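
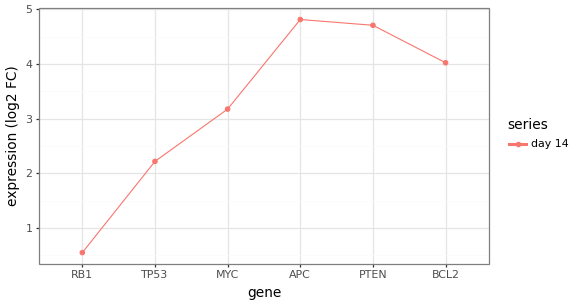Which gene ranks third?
Top 4: APC ≈ 5.0, PTEN ≈ 4.5, BCL2 ≈ 4.0, MYC ≈ 3.0.

BCL2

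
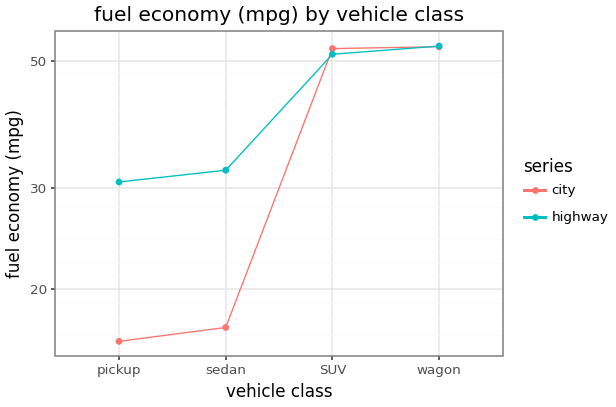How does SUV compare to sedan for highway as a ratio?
≈ 1.67×

SUV ≈ 50, sedan ≈ 30; 50/30 ≈ 1.67.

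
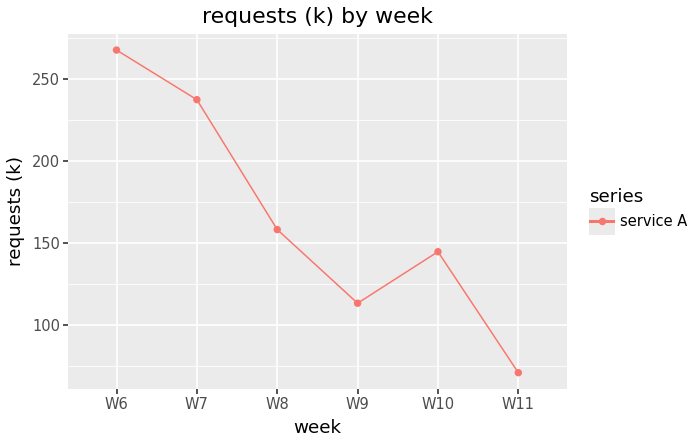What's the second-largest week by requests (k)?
W7

Top 3: W6 ≈ 260, W7 ≈ 240, W8 ≈ 160.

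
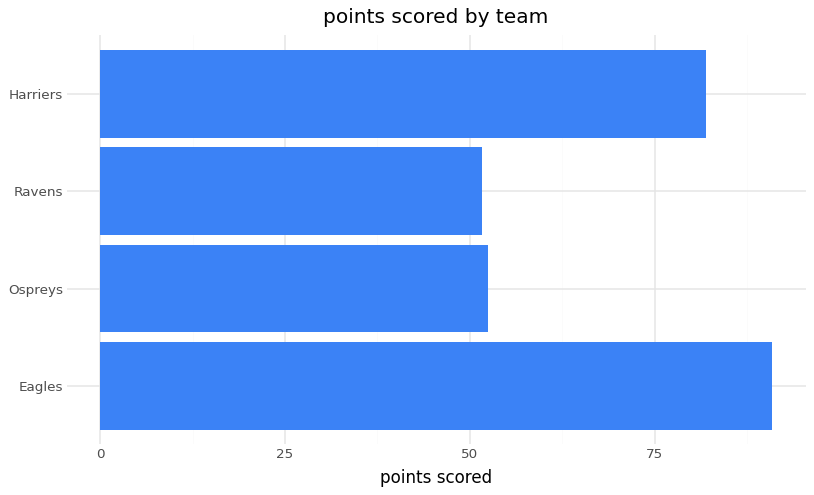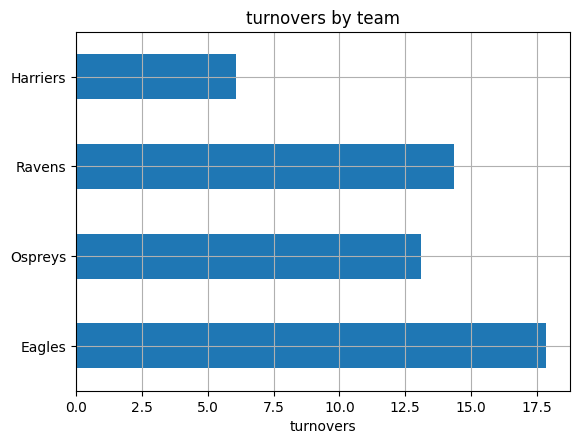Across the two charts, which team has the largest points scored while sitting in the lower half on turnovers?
Harriers

Chart 2 median turnovers ≈ 14; below-median teams: Ospreys, Harriers. Among those, Harriers has the highest points scored (≈ 80).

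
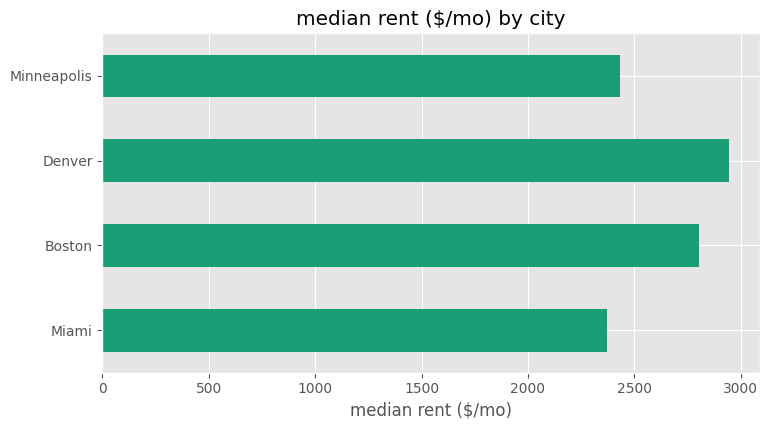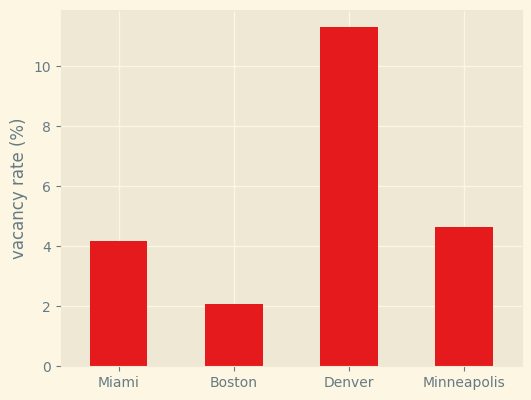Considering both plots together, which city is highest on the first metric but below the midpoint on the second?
Chart 2 median vacancy rate (%) ≈ 4; below-median cities: Miami, Boston. Among those, Boston has the highest median rent ($/mo) (≈ 3000).

Boston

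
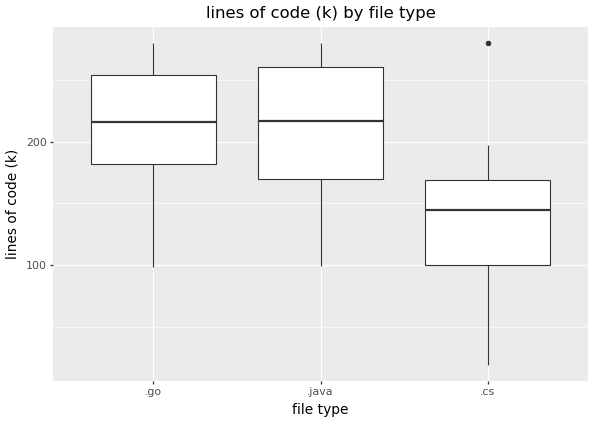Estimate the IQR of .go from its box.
≈ 70

Q3 ≈ 250, Q1 ≈ 180; IQR ≈ 70.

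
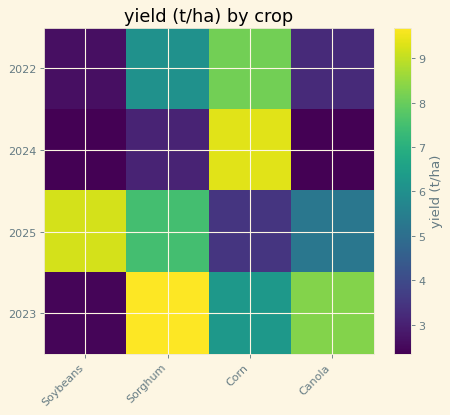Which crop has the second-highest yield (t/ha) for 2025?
Sorghum

Top 3 for 2025: Soybeans ≈ 9, Sorghum ≈ 7, Canola ≈ 5.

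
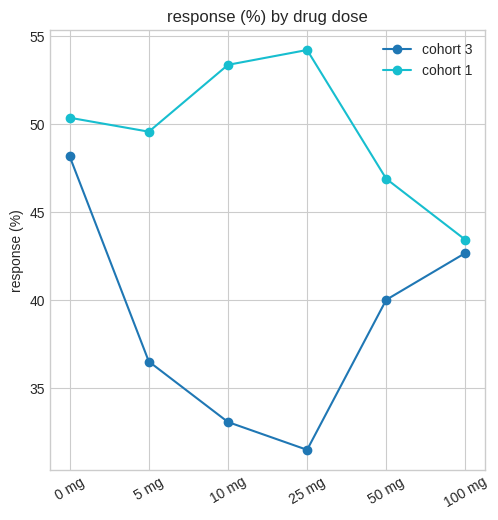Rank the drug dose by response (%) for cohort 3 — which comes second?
Top 3 for cohort 3: 0 mg ≈ 48, 100 mg ≈ 42, 50 mg ≈ 40.

100 mg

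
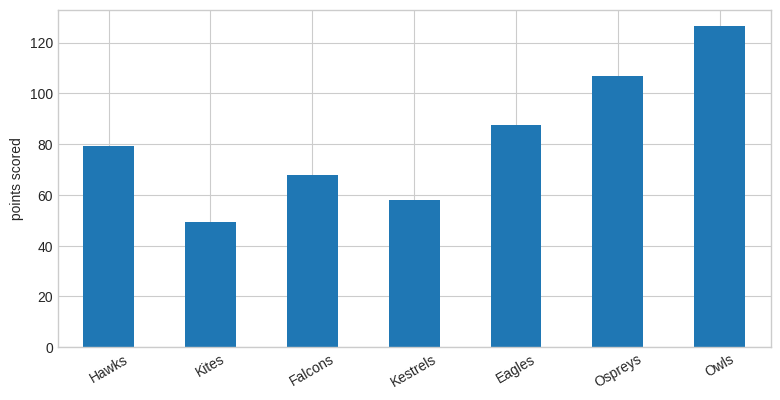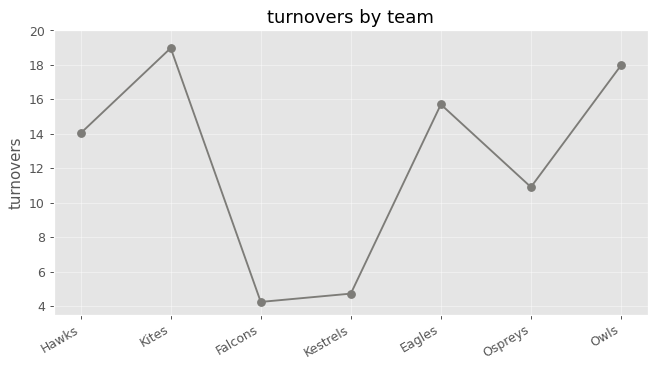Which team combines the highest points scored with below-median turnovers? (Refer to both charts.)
Ospreys

Chart 2 median turnovers ≈ 14; below-median teams: Falcons, Kestrels, Ospreys. Among those, Ospreys has the highest points scored (≈ 100).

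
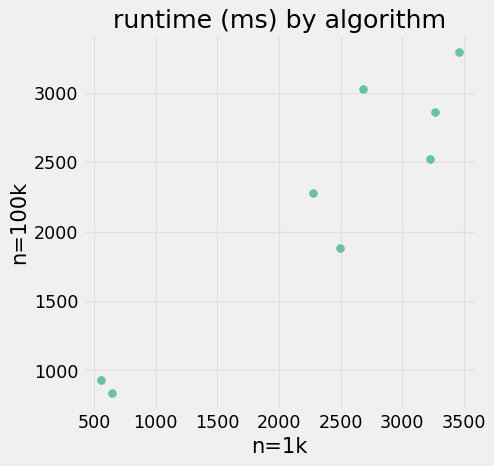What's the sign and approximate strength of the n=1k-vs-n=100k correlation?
Points are positively correlated; strong (|r| ≈ 0.9).

positive, strong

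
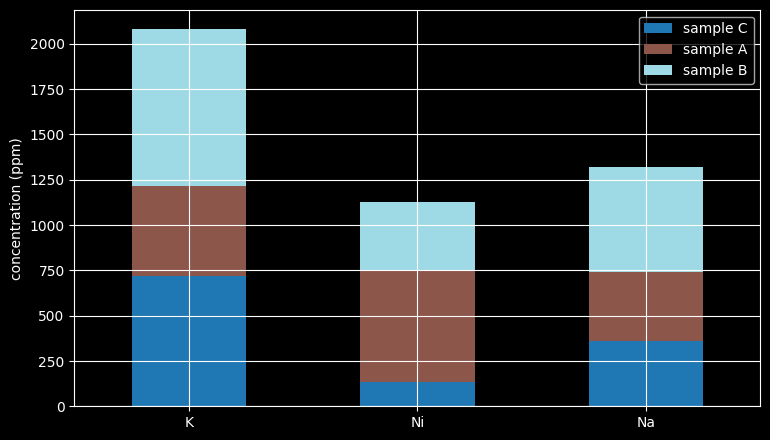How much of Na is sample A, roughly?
≈ 400

sample A top ≈ 800, bottom ≈ 400; segment ≈ 400.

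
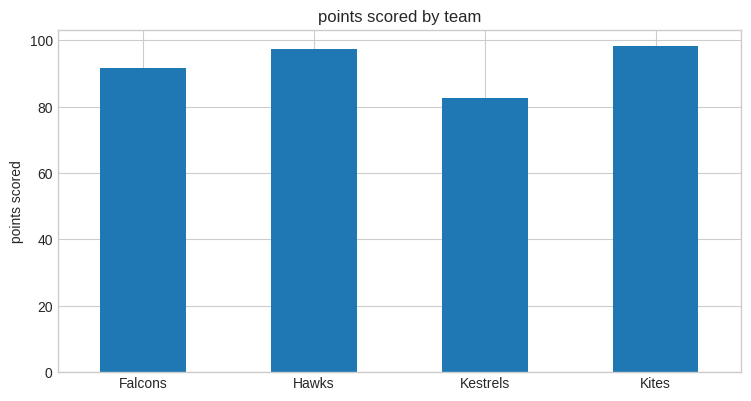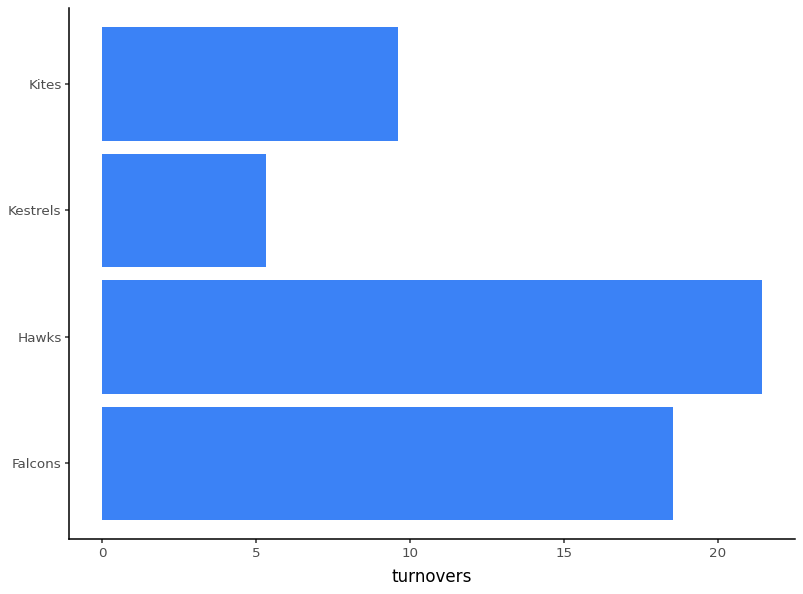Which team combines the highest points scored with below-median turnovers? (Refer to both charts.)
Kites

Chart 2 median turnovers ≈ 14; below-median teams: Kestrels, Kites. Among those, Kites has the highest points scored (≈ 100).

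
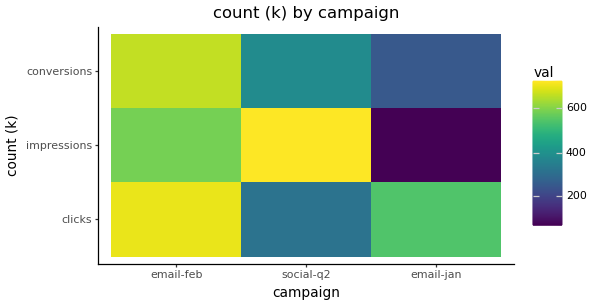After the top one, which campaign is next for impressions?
Top 3 for impressions: social-q2 ≈ 700, email-feb ≈ 600, email-jan ≈ 100.

email-feb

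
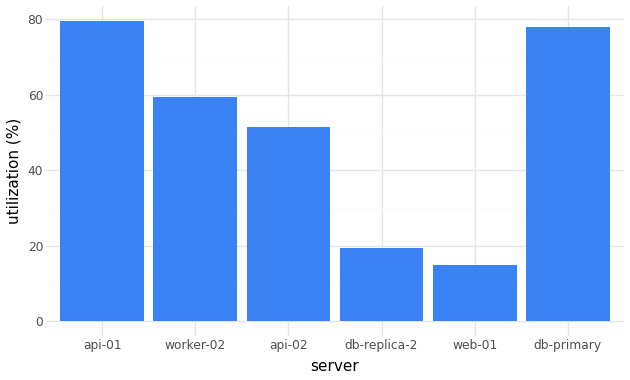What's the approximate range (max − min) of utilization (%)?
Max api-01 ≈ 80, min web-01 ≈ 20; range ≈ 60.

≈ 60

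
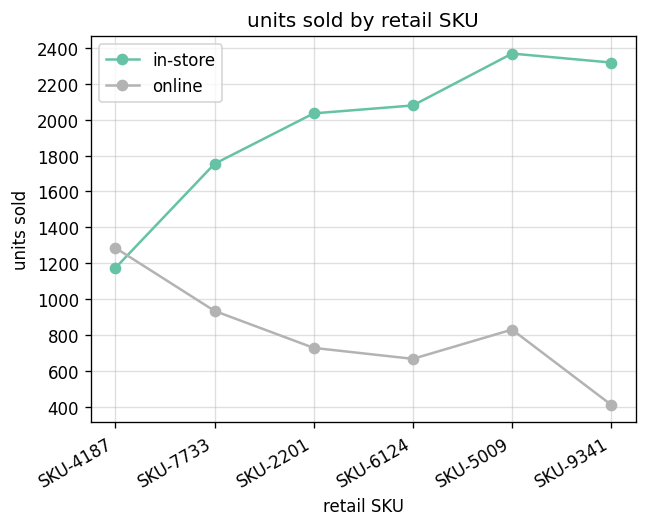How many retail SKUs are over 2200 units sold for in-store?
2

Above 2200: SKU-5009, SKU-9341.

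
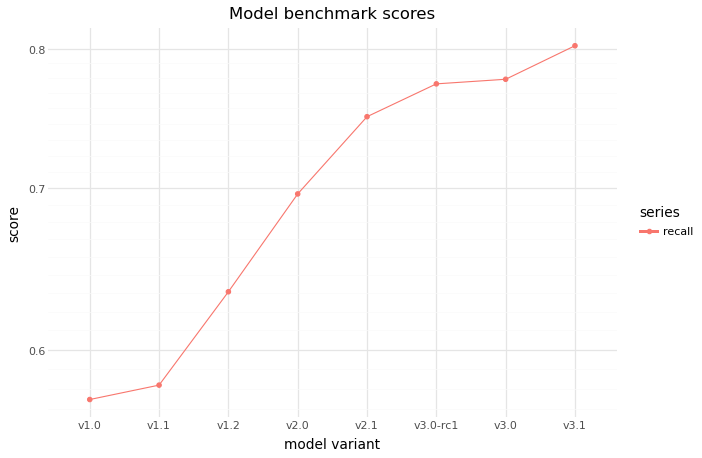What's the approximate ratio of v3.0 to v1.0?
v3.0 ≈ 0.78, v1.0 ≈ 0.58; 0.78/0.58 ≈ 1.34.

≈ 1.34×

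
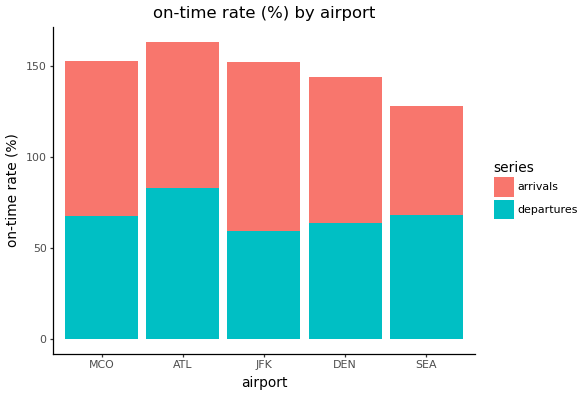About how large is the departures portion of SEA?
departures top ≈ 60, bottom ≈ 0; segment ≈ 60.

≈ 60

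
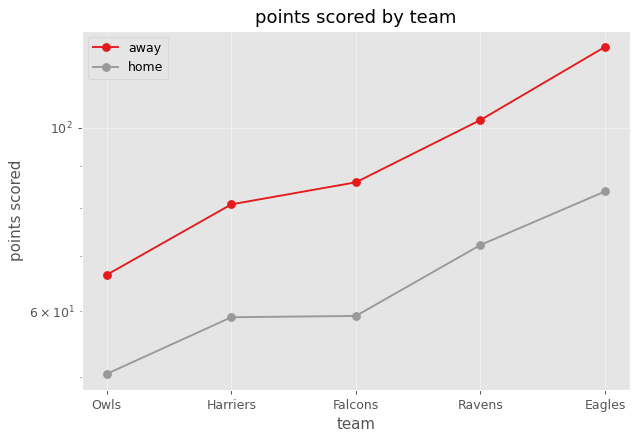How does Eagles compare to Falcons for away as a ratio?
≈ 1.44×

Eagles ≈ 130, Falcons ≈ 90; 130/90 ≈ 1.44.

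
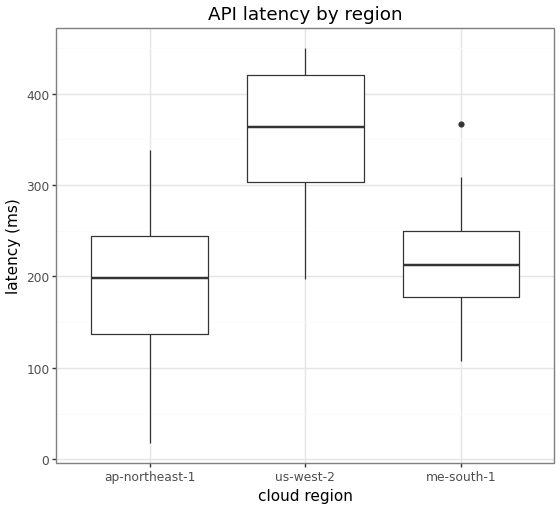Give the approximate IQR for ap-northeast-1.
≈ 100

Q3 ≈ 240, Q1 ≈ 140; IQR ≈ 100.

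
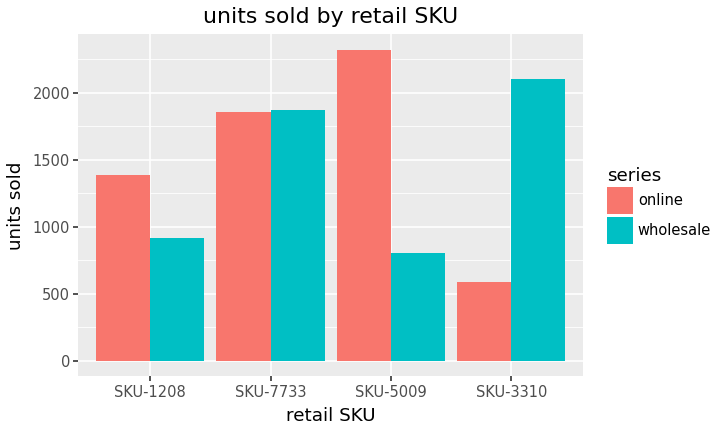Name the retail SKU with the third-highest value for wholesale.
SKU-1208

Top 4 for wholesale: SKU-3310 ≈ 2200, SKU-7733 ≈ 1800, SKU-1208 ≈ 1000, SKU-5009 ≈ 800.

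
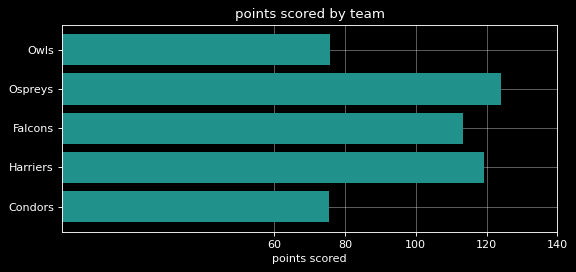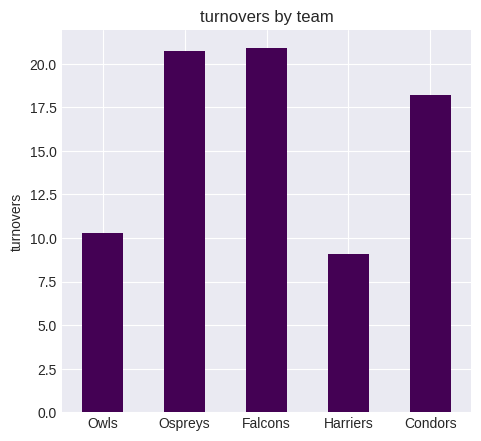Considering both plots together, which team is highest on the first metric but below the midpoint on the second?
Chart 2 median turnovers ≈ 18; below-median teams: Owls, Harriers. Among those, Harriers has the highest points scored (≈ 120).

Harriers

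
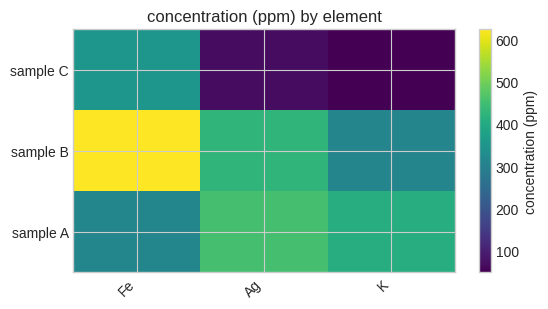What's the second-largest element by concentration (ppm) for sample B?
Top 3 for sample B: Fe ≈ 600, Ag ≈ 450, K ≈ 300.

Ag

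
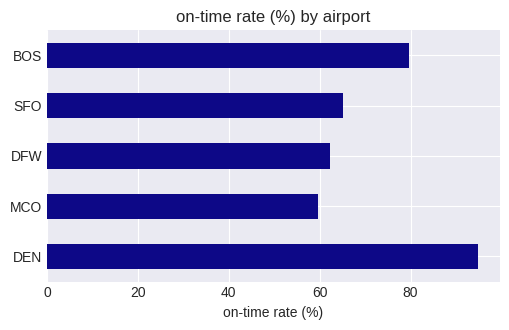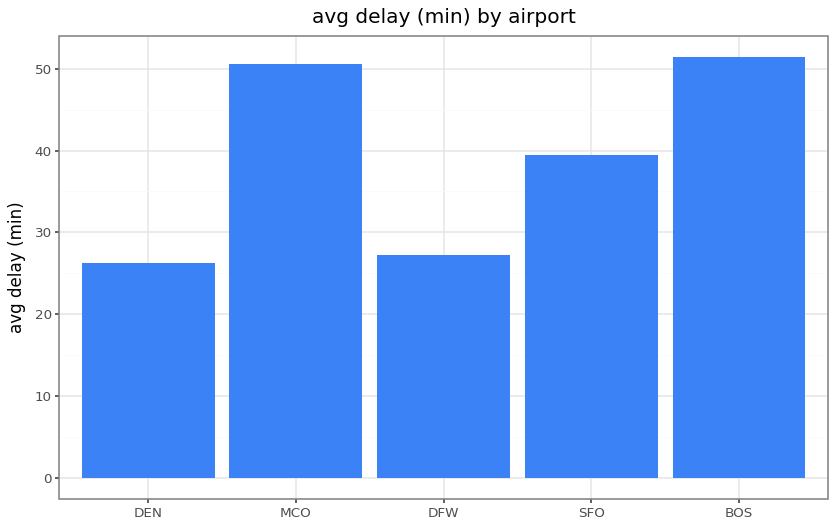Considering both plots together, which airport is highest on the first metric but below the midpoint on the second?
DEN

Chart 2 median avg delay (min) ≈ 40; below-median airports: DEN, DFW. Among those, DEN has the highest on-time rate (%) (≈ 90).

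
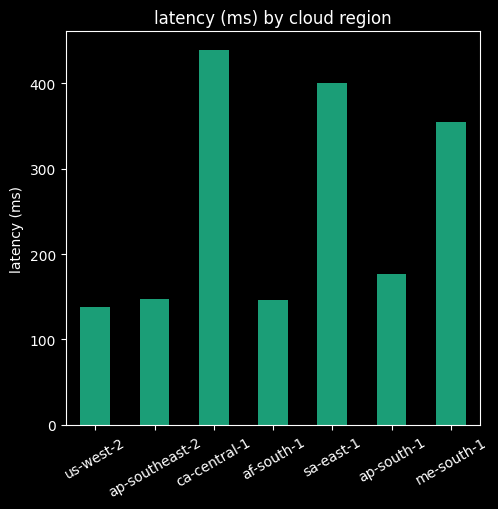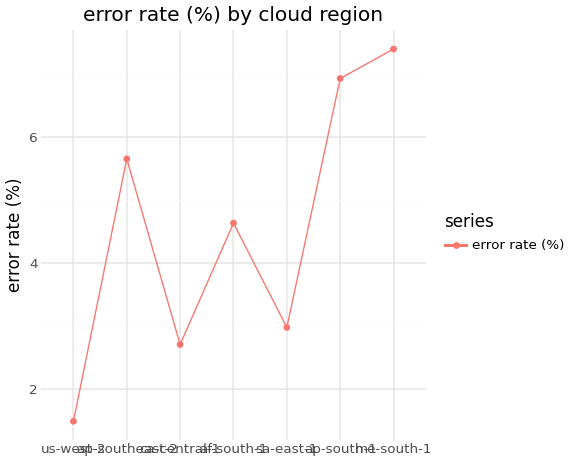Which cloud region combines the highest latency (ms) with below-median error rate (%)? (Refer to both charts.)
Chart 2 median error rate (%) ≈ 5; below-median cloud regions: us-west-2, ca-central-1, sa-east-1. Among those, ca-central-1 has the highest latency (ms) (≈ 450).

ca-central-1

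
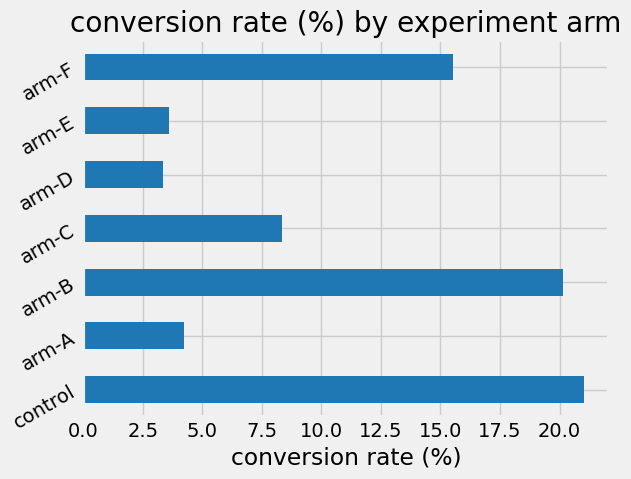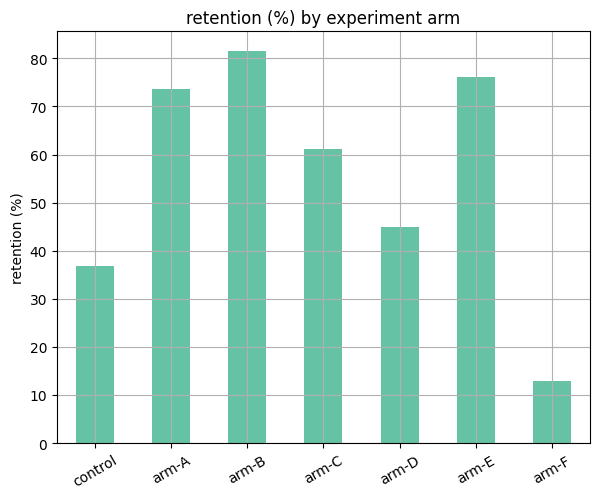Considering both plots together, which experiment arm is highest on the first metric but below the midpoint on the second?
Chart 2 median retention (%) ≈ 60; below-median experiment arms: control, arm-D, arm-F. Among those, control has the highest conversion rate (%) (≈ 22).

control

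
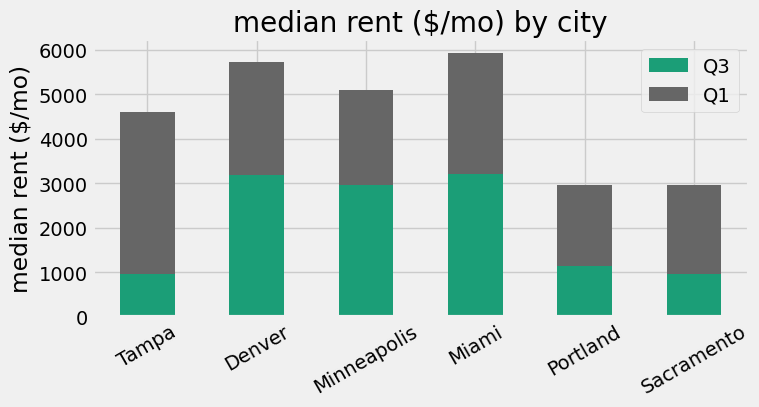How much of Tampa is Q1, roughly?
≈ 3500

Q1 top ≈ 4500, bottom ≈ 1000; segment ≈ 3500.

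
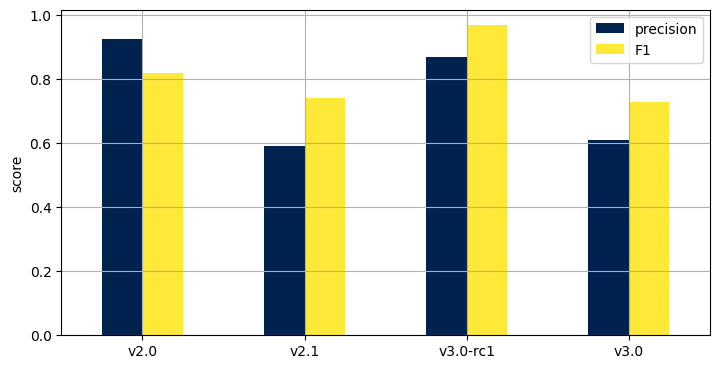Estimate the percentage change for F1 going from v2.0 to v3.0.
≈ -12.5%

v2.0 ≈ 0.8, v3.0 ≈ 0.7; (0.7 − 0.8) / 0.8 ≈ -12.5%.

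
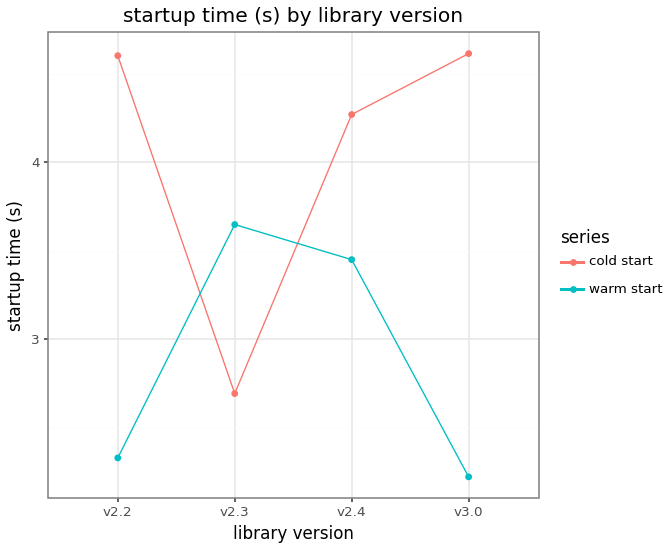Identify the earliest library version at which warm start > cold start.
v2.3

v2.2: warm start ≈ 2.4 vs cold start ≈ 4.6 (not yet); v2.3: warm start ≈ 3.6 vs cold start ≈ 2.6 (first crossover).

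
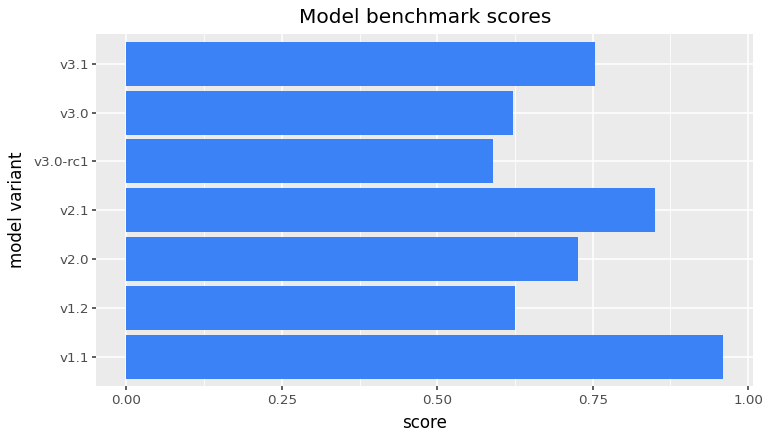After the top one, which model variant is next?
Top 3: v1.1 ≈ 1.0, v2.1 ≈ 0.9, v3.1 ≈ 0.8.

v2.1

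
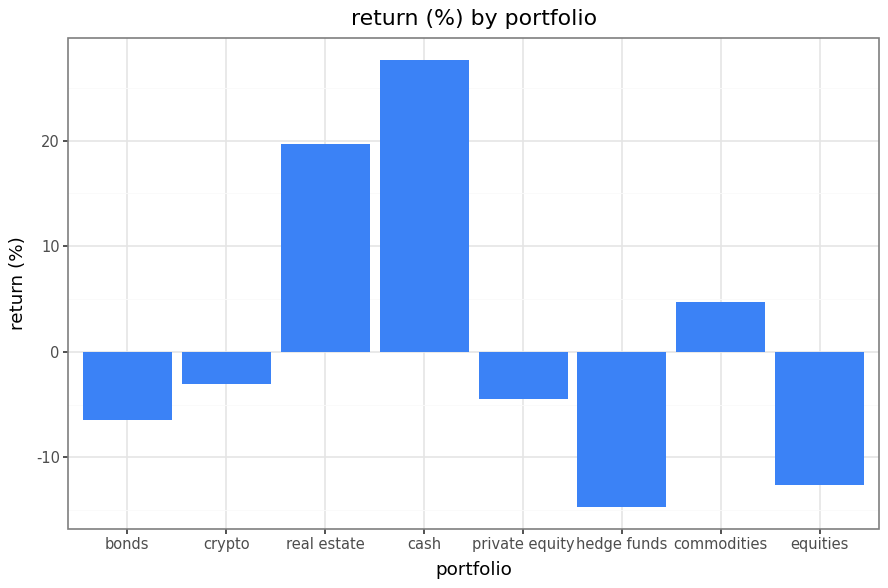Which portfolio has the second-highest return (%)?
real estate

Top 3: cash ≈ 30, real estate ≈ 20, commodities ≈ 5.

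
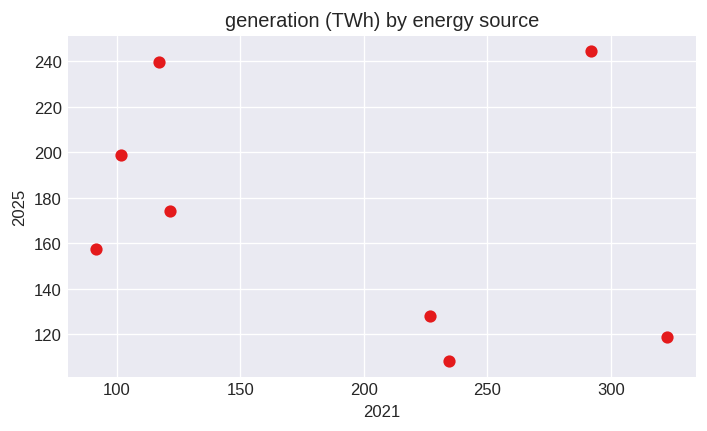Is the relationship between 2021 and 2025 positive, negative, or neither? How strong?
Points are negatively correlated; weak (|r| ≈ 0.3).

negative, weak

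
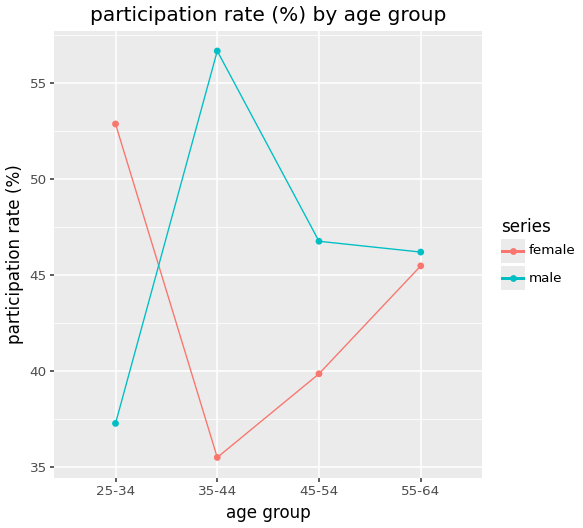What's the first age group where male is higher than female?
25-34: male ≈ 38 vs female ≈ 52 (not yet); 35-44: male ≈ 56 vs female ≈ 36 (first crossover).

35-44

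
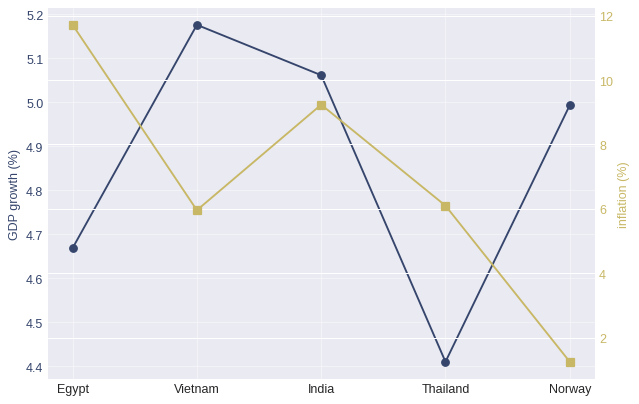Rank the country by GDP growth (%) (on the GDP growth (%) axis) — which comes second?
India

Top 3 (on the GDP growth (%) axis): Vietnam ≈ 5.2, India ≈ 5.1, Norway ≈ 5.0.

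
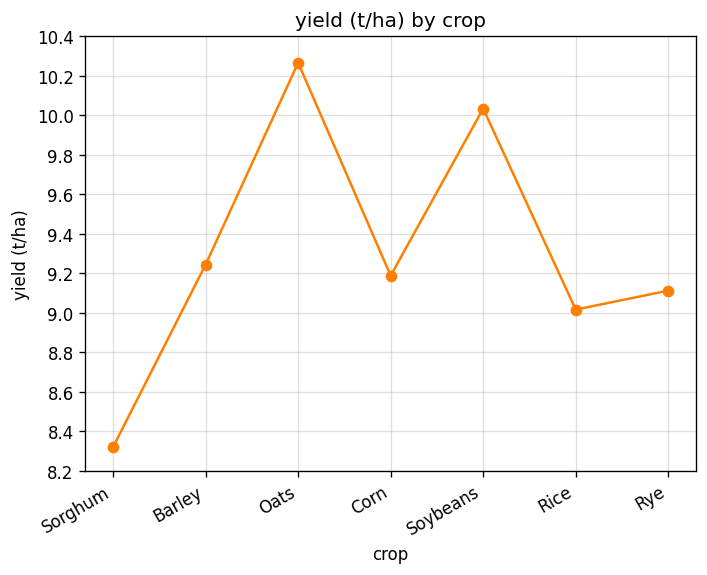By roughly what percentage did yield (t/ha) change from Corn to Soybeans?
≈ +8.7%

Corn ≈ 9.2, Soybeans ≈ 10.0; (10.0 − 9.2) / 9.2 ≈ +8.7%.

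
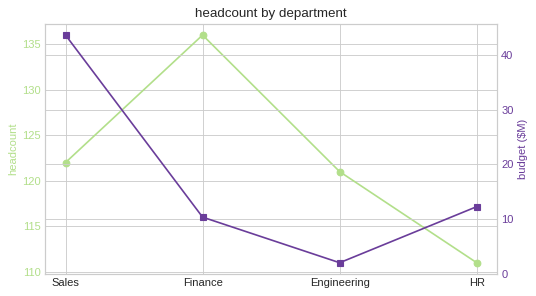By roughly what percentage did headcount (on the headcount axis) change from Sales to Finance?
≈ +12.5%

Sales ≈ 120, Finance ≈ 135; (135 − 120) / 120 ≈ +12.5%.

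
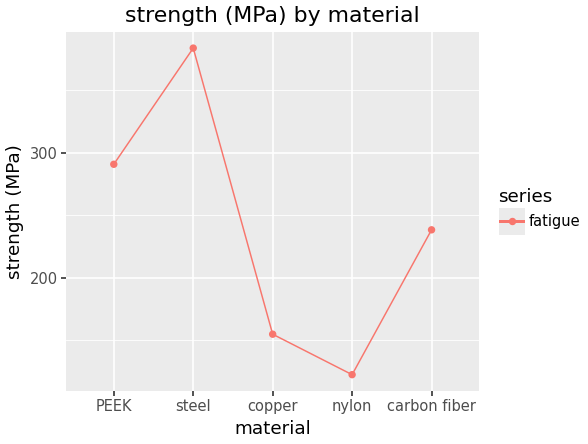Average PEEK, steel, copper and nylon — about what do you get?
≈ 238

(300 + 375 + 150 + 125) / 4 ≈ 238.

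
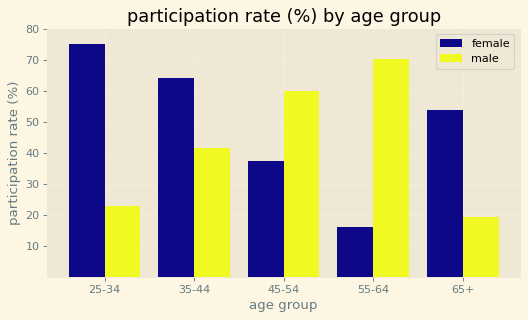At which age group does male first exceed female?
45-54

35-44: male ≈ 40 vs female ≈ 60 (not yet); 45-54: male ≈ 60 vs female ≈ 40 (first crossover).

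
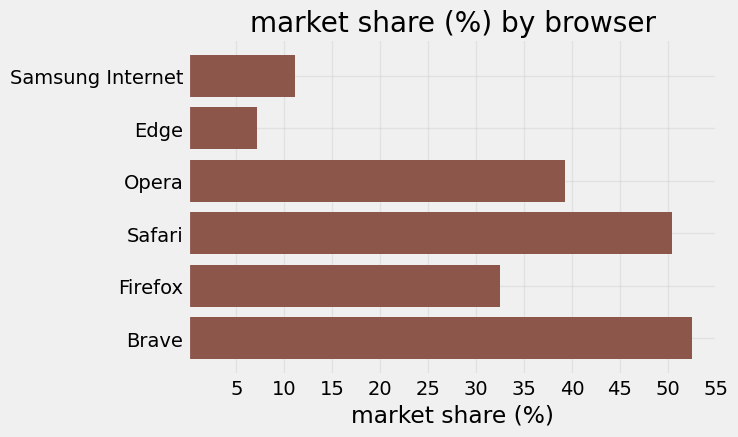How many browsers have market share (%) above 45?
Above 45: Safari, Brave.

2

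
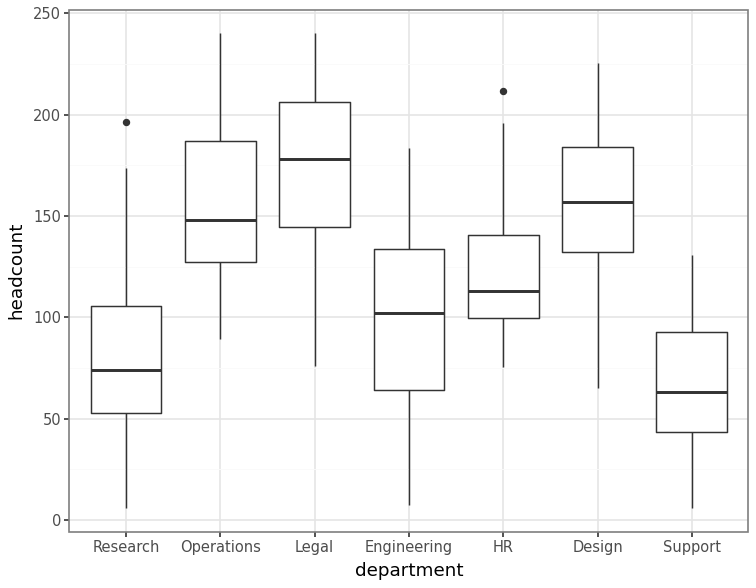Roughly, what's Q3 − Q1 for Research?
Q3 ≈ 110, Q1 ≈ 50; IQR ≈ 60.

≈ 60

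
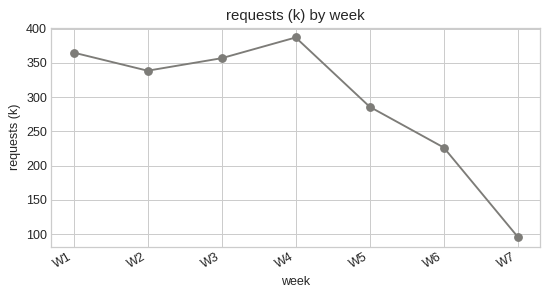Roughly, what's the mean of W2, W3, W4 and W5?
≈ 338

(350 + 350 + 375 + 275) / 4 ≈ 338.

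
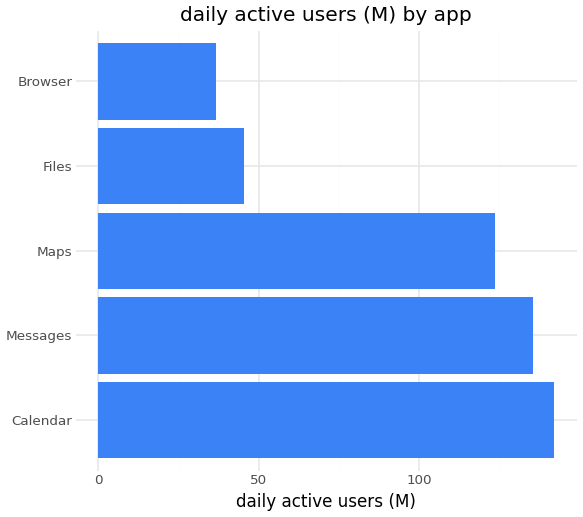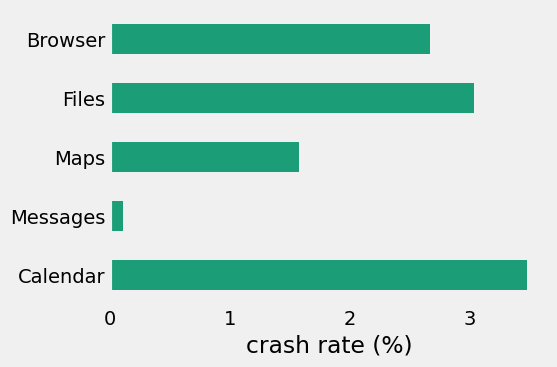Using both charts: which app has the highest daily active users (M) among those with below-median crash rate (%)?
Messages

Chart 2 median crash rate (%) ≈ 2.5; below-median apps: Messages, Maps. Among those, Messages has the highest daily active users (M) (≈ 140).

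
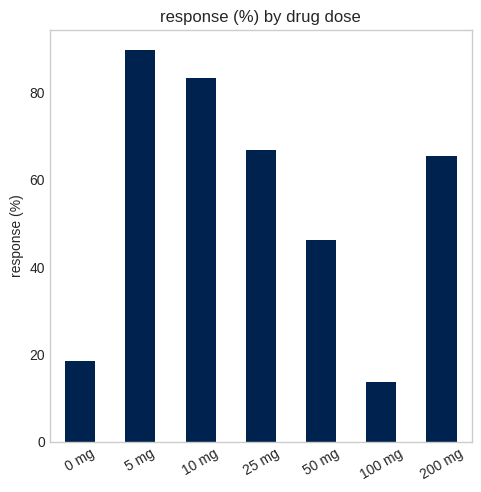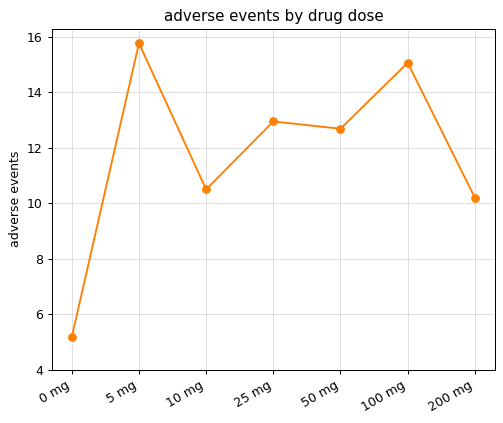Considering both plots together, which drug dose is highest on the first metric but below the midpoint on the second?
10 mg

Chart 2 median adverse events ≈ 12; below-median drug doses: 0 mg, 10 mg, 200 mg. Among those, 10 mg has the highest response (%) (≈ 80).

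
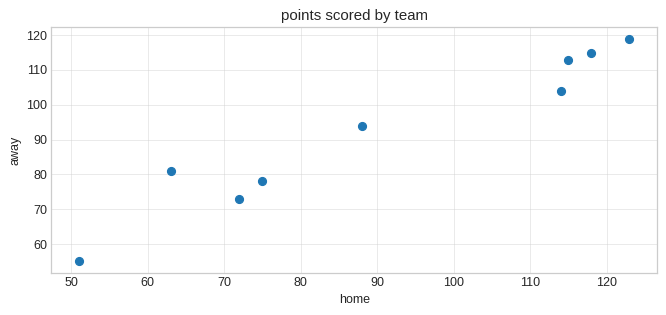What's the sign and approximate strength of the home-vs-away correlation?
Points are positively correlated; strong (|r| ≈ 1.0).

positive, strong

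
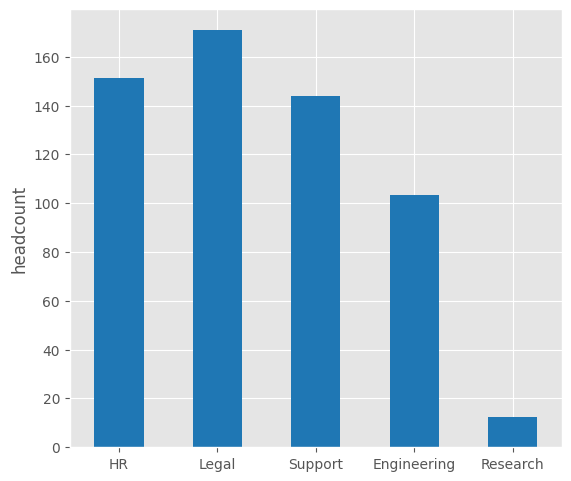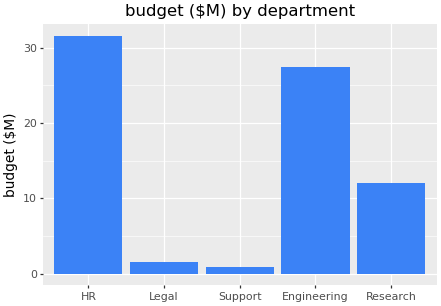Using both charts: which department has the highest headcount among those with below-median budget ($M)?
Legal

Chart 2 median budget ($M) ≈ 10; below-median departments: Legal, Support. Among those, Legal has the highest headcount (≈ 180).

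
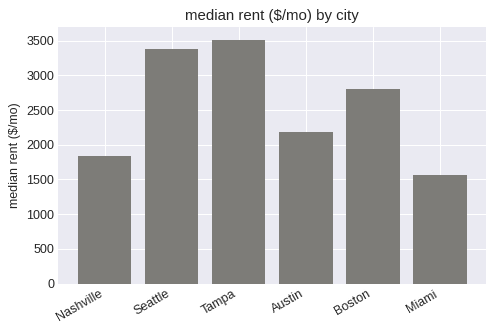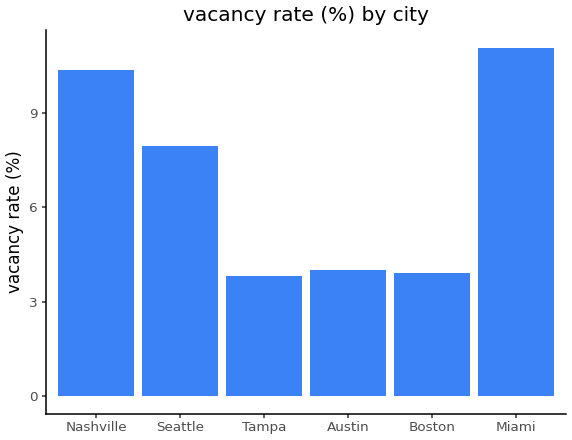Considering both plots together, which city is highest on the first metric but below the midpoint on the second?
Chart 2 median vacancy rate (%) ≈ 6; below-median cities: Tampa, Austin, Boston. Among those, Tampa has the highest median rent ($/mo) (≈ 3500).

Tampa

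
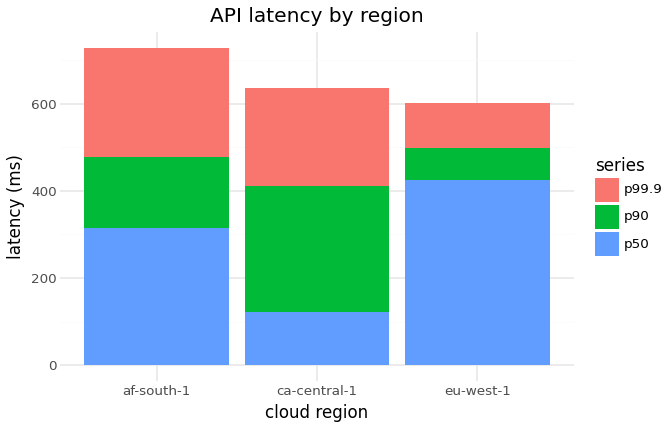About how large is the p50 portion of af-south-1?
≈ 300

p50 top ≈ 300, bottom ≈ 0; segment ≈ 300.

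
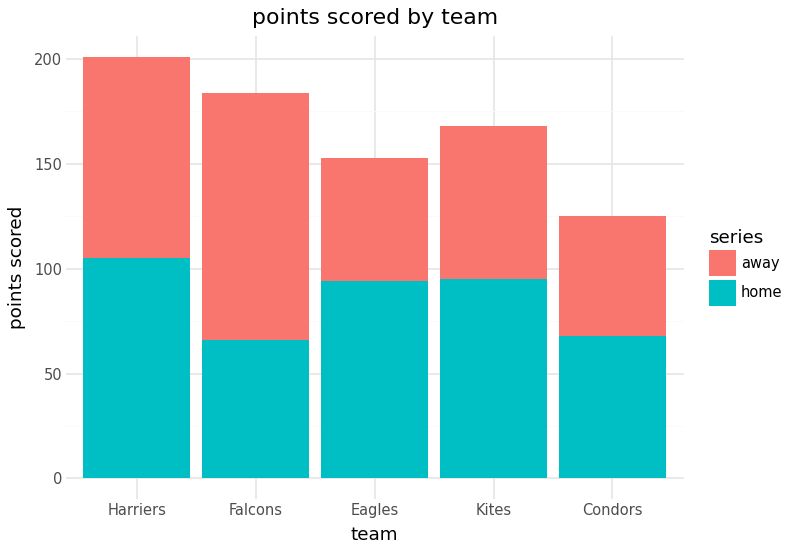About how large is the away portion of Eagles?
≈ 60

away top ≈ 160, bottom ≈ 100; segment ≈ 60.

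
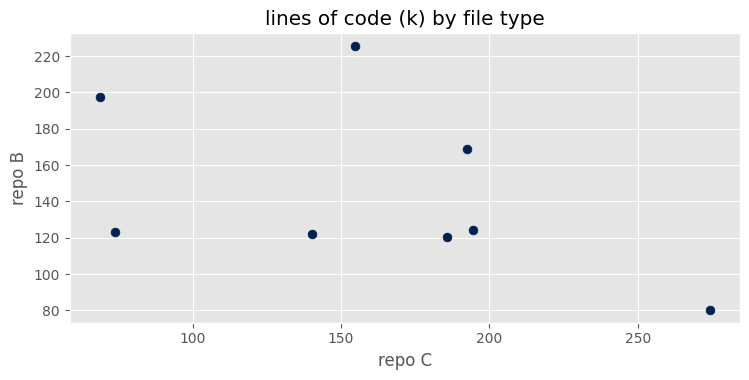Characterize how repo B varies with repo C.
negative, moderate

Points are negatively correlated; moderate (|r| ≈ 0.5).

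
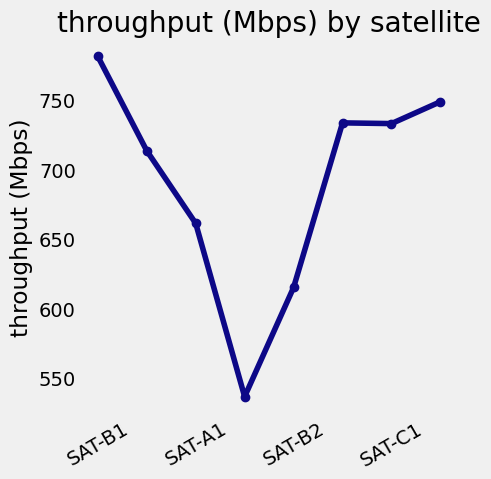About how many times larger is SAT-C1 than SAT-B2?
≈ 1.16×

SAT-C1 ≈ 725, SAT-B2 ≈ 625; 725/625 ≈ 1.16.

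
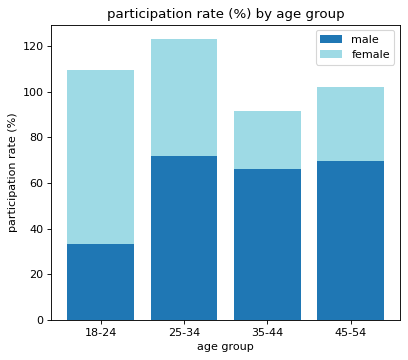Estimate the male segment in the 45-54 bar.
male top ≈ 60, bottom ≈ 0; segment ≈ 60.

≈ 60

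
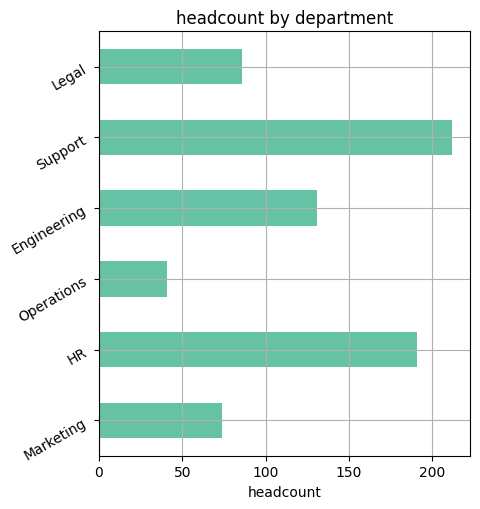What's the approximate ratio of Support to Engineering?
Support ≈ 220, Engineering ≈ 140; 220/140 ≈ 1.57.

≈ 1.57×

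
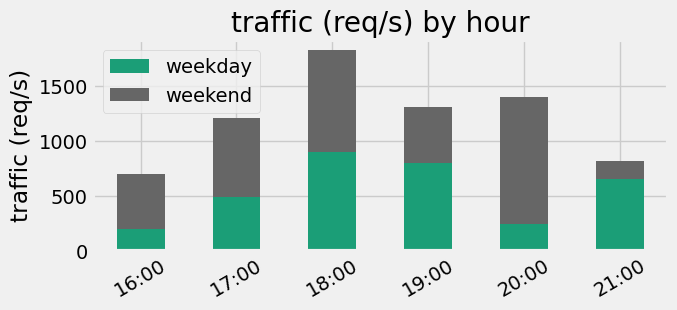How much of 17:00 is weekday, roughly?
≈ 400

weekday top ≈ 400, bottom ≈ 0; segment ≈ 400.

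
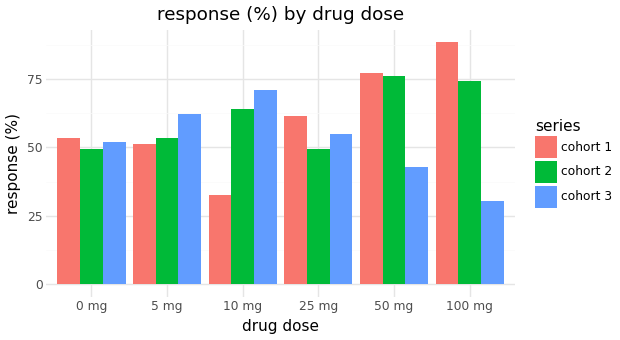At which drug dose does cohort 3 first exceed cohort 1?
0 mg: cohort 3 ≈ 50 vs cohort 1 ≈ 50 (not yet); 5 mg: cohort 3 ≈ 60 vs cohort 1 ≈ 50 (first crossover).

5 mg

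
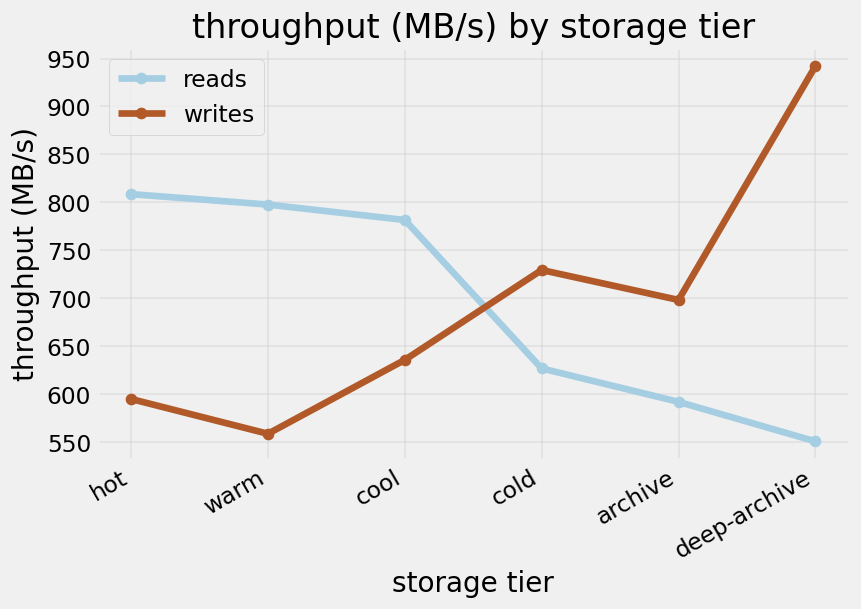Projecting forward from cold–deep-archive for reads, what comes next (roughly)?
Last three: 650, 600, 550 → slope ≈ -50/step → next ≈ 500.

≈ 500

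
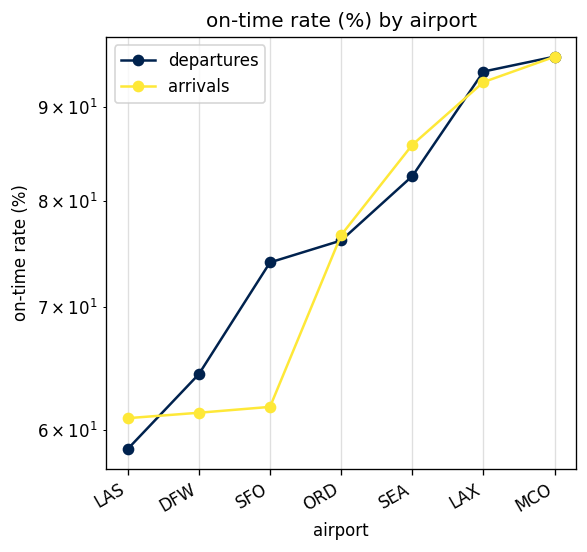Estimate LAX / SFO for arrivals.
LAX ≈ 95, SFO ≈ 60; 95/60 ≈ 1.58.

≈ 1.58×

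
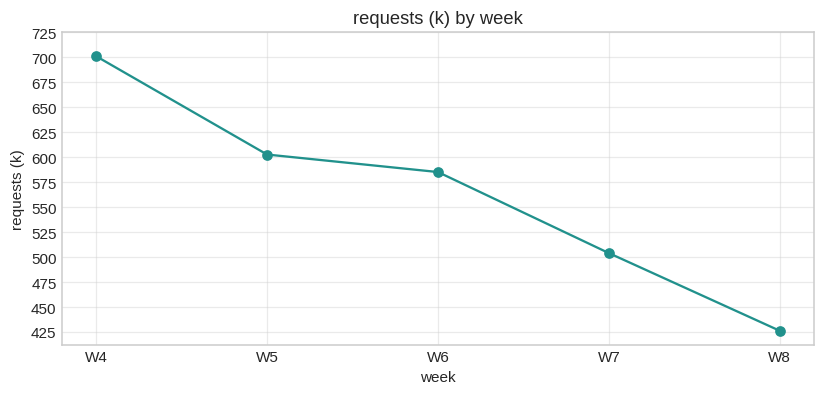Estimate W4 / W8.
W4 ≈ 700, W8 ≈ 425; 700/425 ≈ 1.65.

≈ 1.65×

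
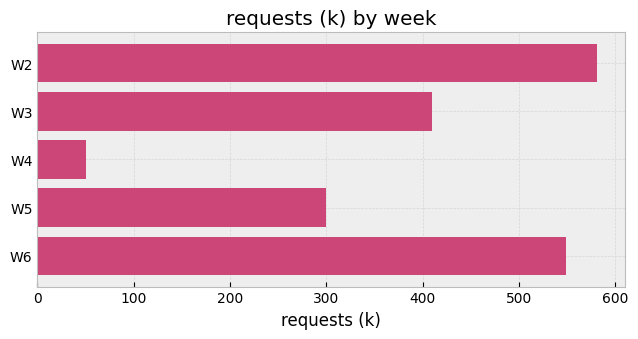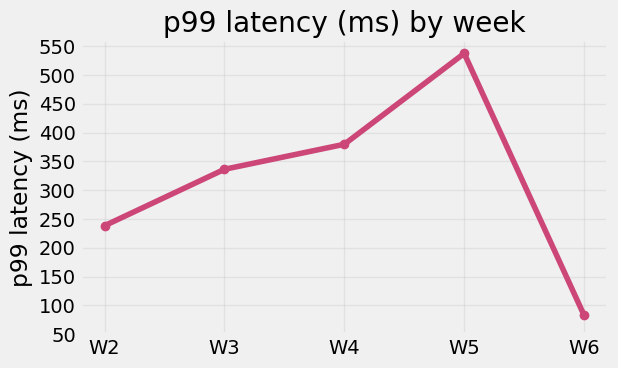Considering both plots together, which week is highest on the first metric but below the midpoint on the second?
Chart 2 median p99 latency (ms) ≈ 350; below-median weeks: W2, W6. Among those, W2 has the highest requests (k) (≈ 600).

W2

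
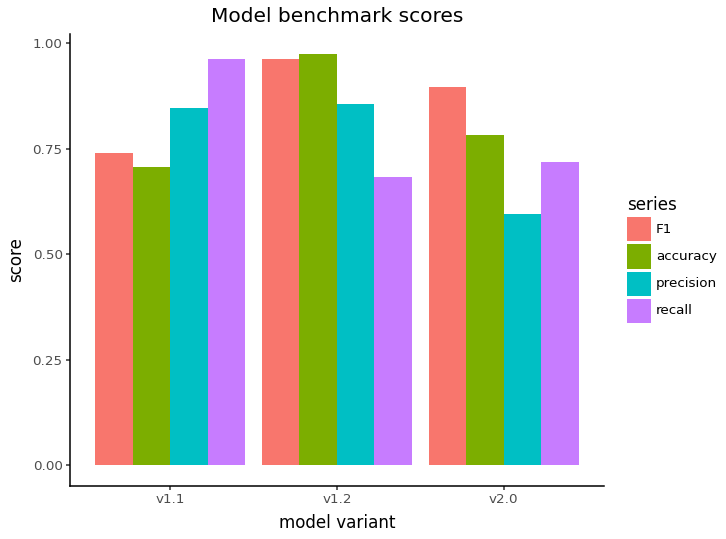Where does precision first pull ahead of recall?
v1.2

v1.1: precision ≈ 0.8 vs recall ≈ 1.0 (not yet); v1.2: precision ≈ 0.9 vs recall ≈ 0.7 (first crossover).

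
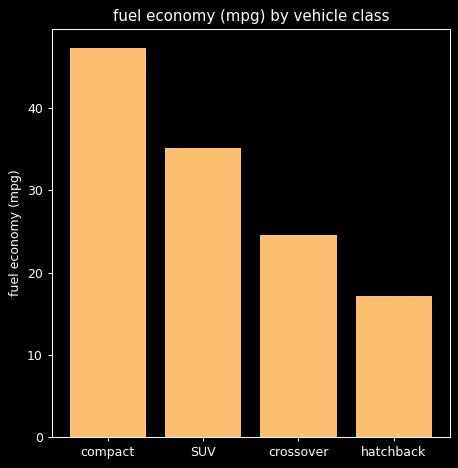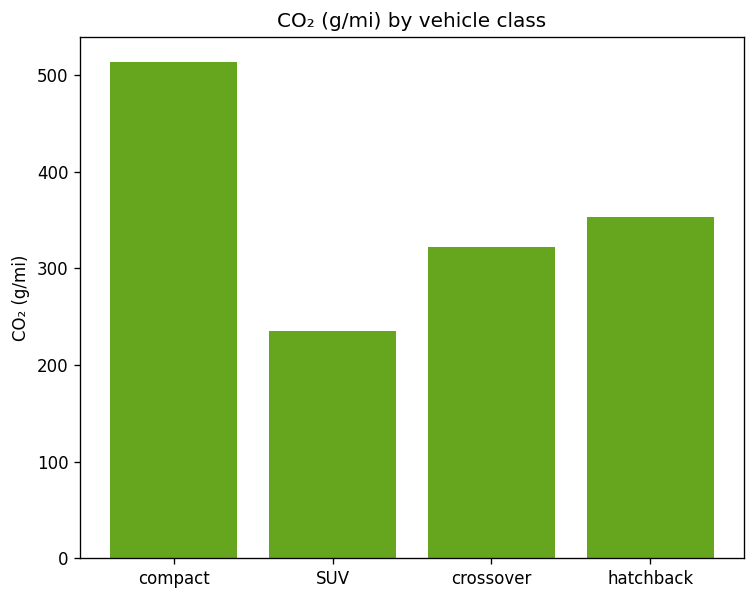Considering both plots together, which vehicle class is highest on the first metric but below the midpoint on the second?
Chart 2 median CO₂ (g/mi) ≈ 350; below-median vehicle classes: SUV, crossover. Among those, SUV has the highest fuel economy (mpg) (≈ 35).

SUV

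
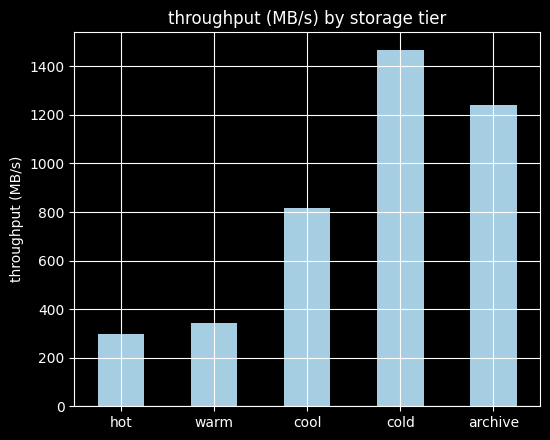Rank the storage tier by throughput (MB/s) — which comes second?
archive

Top 3: cold ≈ 1400, archive ≈ 1200, cool ≈ 800.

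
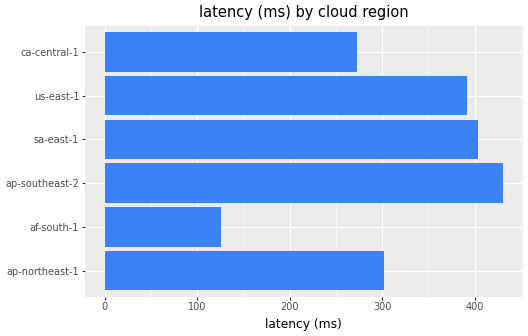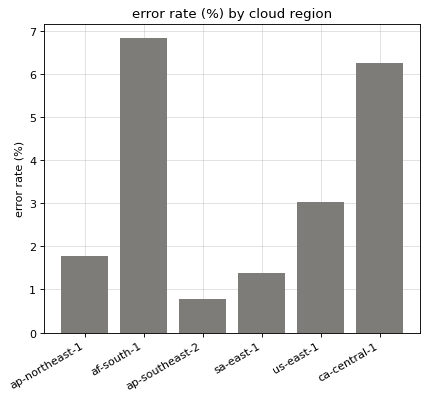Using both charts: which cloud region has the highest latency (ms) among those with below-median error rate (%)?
ap-southeast-2

Chart 2 median error rate (%) ≈ 2; below-median cloud regions: ap-northeast-1, ap-southeast-2, sa-east-1. Among those, ap-southeast-2 has the highest latency (ms) (≈ 450).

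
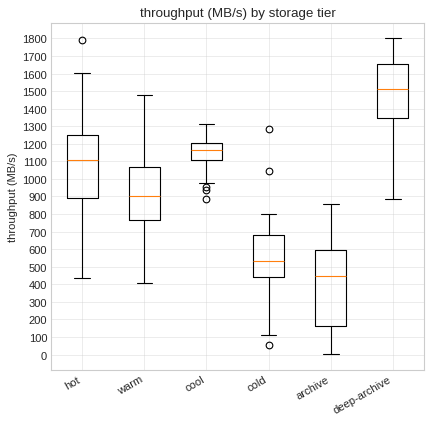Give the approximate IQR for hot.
Q3 ≈ 1200, Q1 ≈ 900; IQR ≈ 300.

≈ 300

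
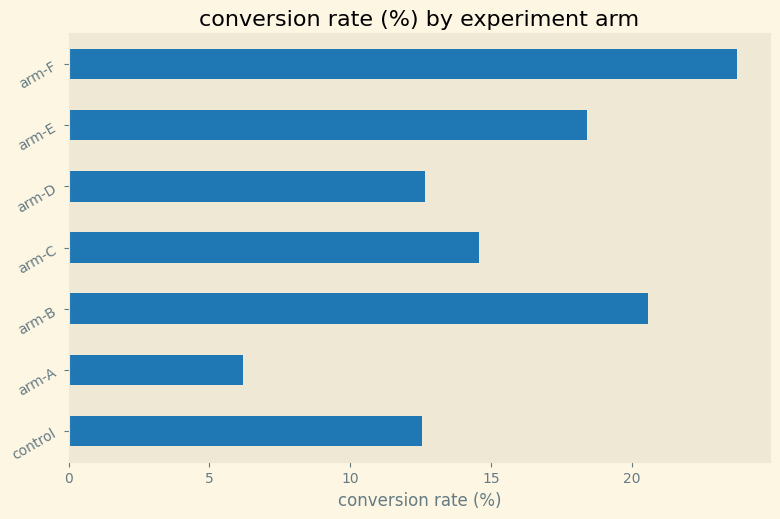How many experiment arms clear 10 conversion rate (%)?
Above 10: control, arm-B, arm-C, arm-D, arm-E, arm-F.

6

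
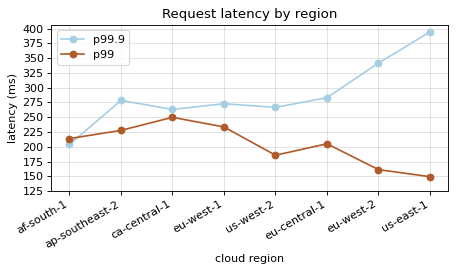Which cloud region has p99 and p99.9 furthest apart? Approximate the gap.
us-east-1, ≈ 250 ms

us-east-1: p99 ≈ 150, p99.9 ≈ 400 → gap ≈ 250. Next-largest (eu-west-2) is only ≈ 200.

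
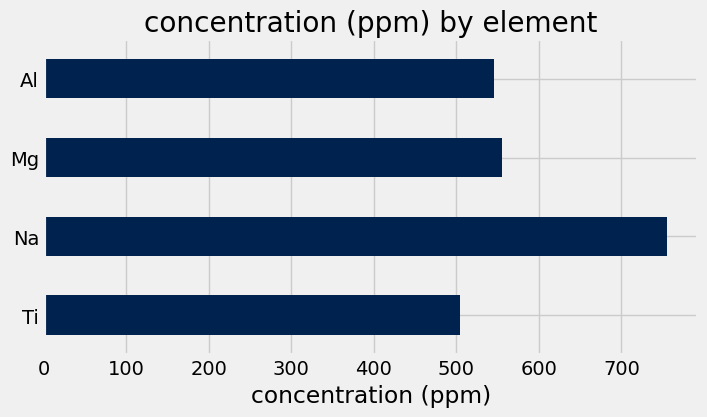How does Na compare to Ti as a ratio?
Na ≈ 800, Ti ≈ 500; 800/500 ≈ 1.6.

≈ 1.6×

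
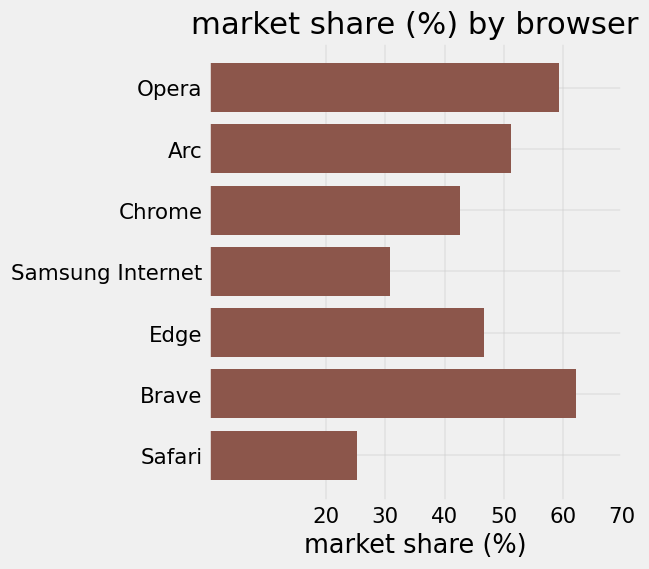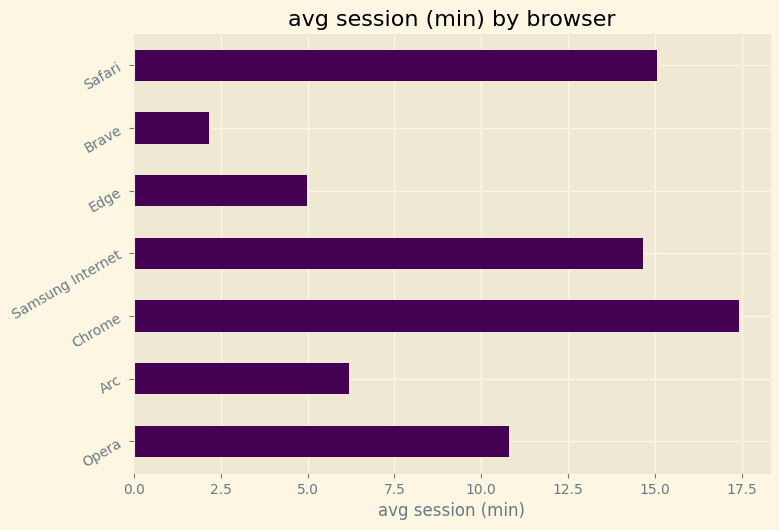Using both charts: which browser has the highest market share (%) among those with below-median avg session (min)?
Brave

Chart 2 median avg session (min) ≈ 10; below-median browsers: Arc, Edge, Brave. Among those, Brave has the highest market share (%) (≈ 60).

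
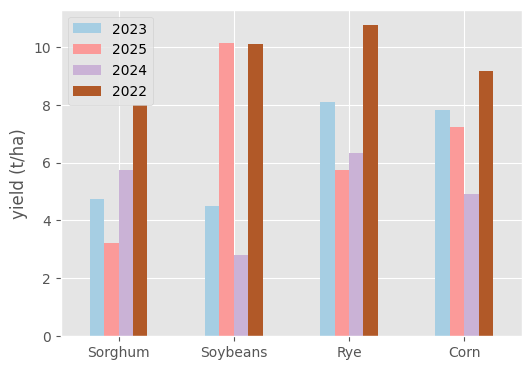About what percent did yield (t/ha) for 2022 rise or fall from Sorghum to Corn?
≈ +12.5%

Sorghum ≈ 8, Corn ≈ 9; (9 − 8) / 8 ≈ +12.5%.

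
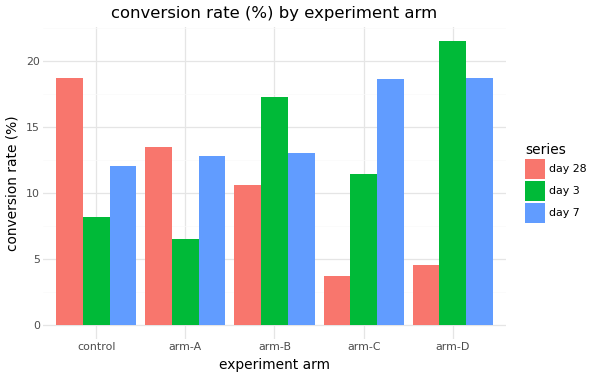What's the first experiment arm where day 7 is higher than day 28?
arm-B

arm-A: day 7 ≈ 12 vs day 28 ≈ 14 (not yet); arm-B: day 7 ≈ 14 vs day 28 ≈ 10 (first crossover).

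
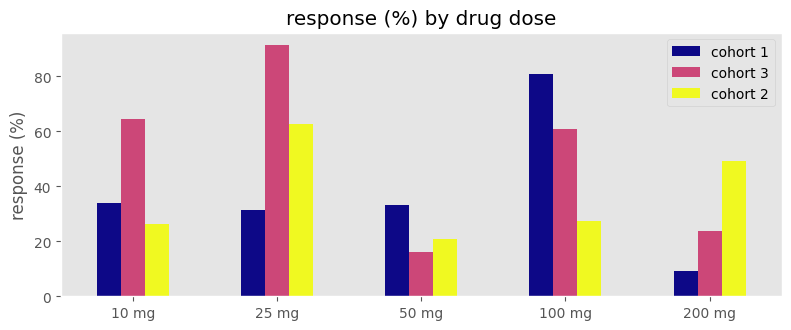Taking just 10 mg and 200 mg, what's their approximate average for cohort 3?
≈ 40

(60 + 20) / 2 ≈ 40.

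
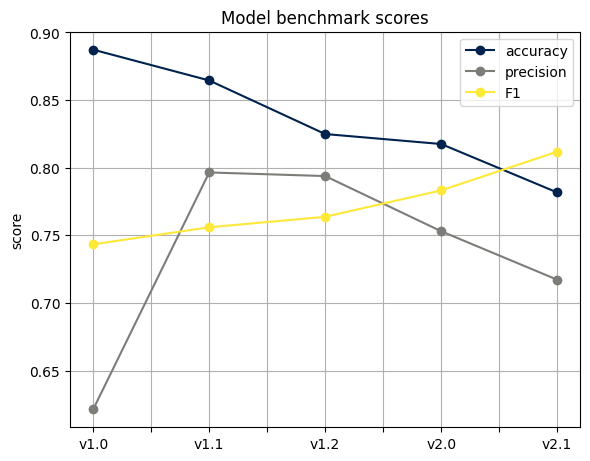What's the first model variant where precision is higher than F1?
v1.1

v1.0: precision ≈ 0.60 vs F1 ≈ 0.75 (not yet); v1.1: precision ≈ 0.80 vs F1 ≈ 0.75 (first crossover).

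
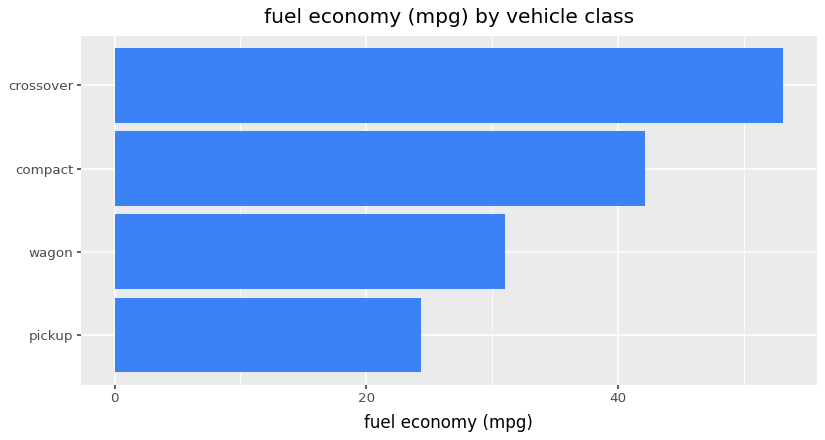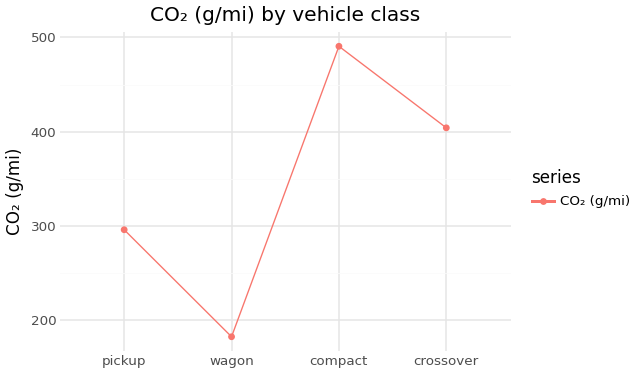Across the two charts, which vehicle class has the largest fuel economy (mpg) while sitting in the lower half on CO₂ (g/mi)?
Chart 2 median CO₂ (g/mi) ≈ 350; below-median vehicle classes: pickup, wagon. Among those, wagon has the highest fuel economy (mpg) (≈ 30).

wagon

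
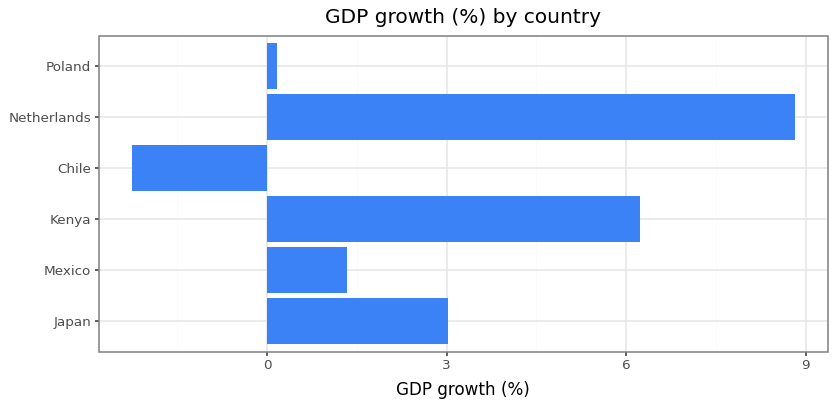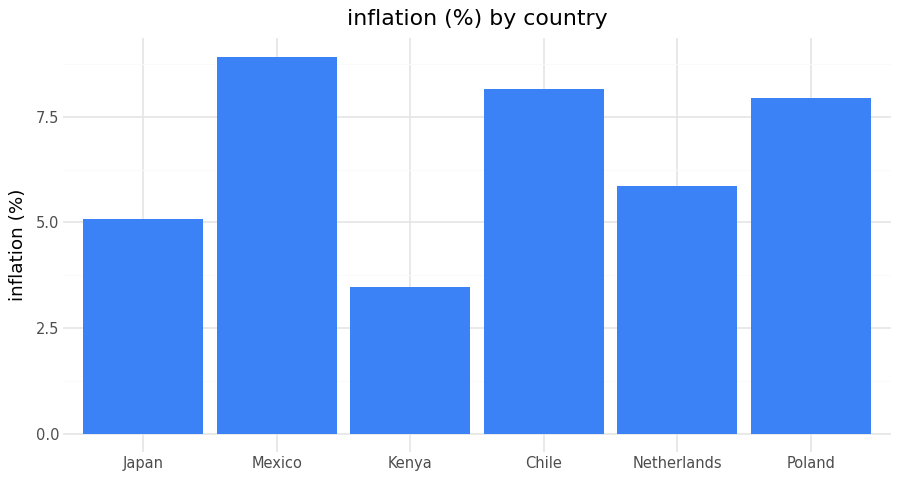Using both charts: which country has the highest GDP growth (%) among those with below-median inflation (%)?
Chart 2 median inflation (%) ≈ 7; below-median countries: Japan, Kenya, Netherlands. Among those, Netherlands has the highest GDP growth (%) (≈ 9).

Netherlands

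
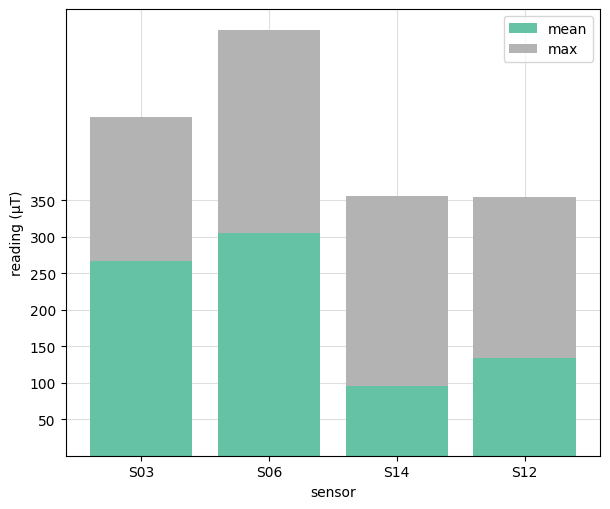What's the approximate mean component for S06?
mean top ≈ 300, bottom ≈ 0; segment ≈ 300.

≈ 300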